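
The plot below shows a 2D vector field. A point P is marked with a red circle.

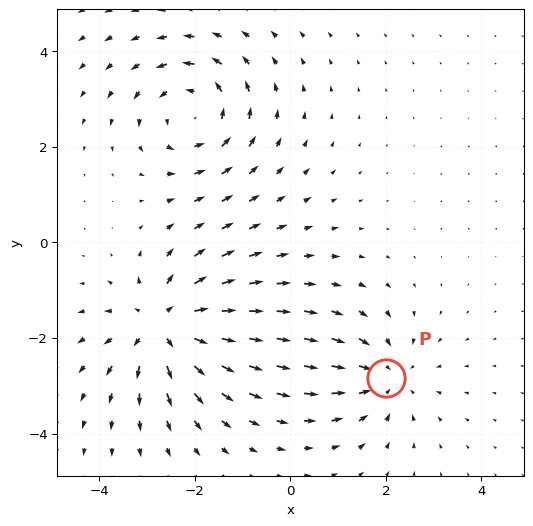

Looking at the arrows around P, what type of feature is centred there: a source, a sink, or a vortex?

sink

At P (2.0, -2.8) the arrows converge inward. Divergence about -3, curl ≈0 — negative divergence with near-zero curl is a sink.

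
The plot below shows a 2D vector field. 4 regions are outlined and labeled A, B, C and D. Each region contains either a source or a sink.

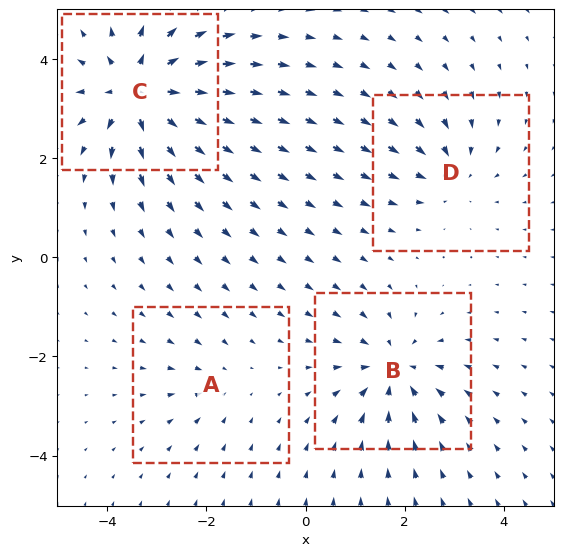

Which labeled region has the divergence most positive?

C

Divergence at each region's feature centre — A: about -2, B: about -5, C: about +7, D: about -4. Region C is most positive.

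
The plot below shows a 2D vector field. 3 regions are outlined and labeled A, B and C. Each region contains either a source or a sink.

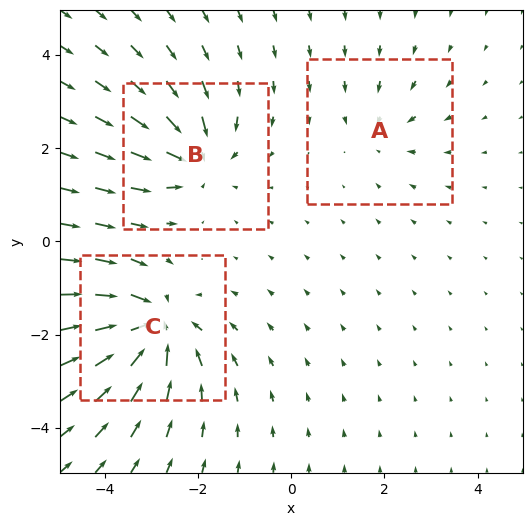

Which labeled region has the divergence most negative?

Divergence at each region's feature centre — A: about -2, B: about -4, C: about -5. Region C is most negative.

C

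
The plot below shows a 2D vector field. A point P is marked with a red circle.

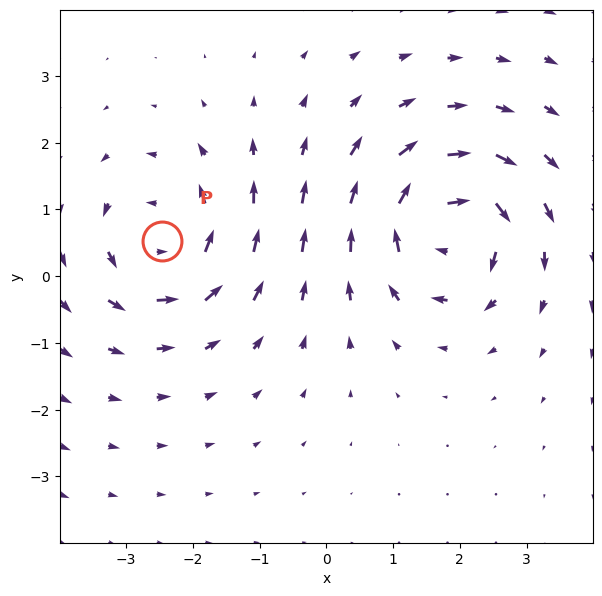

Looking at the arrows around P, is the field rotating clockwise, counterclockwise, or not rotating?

Near P at (-2.5, 0.5) the arrows circulate counterclockwise. The curl (z-component) there is about +3; positive curl means counterclockwise rotation.

counterclockwise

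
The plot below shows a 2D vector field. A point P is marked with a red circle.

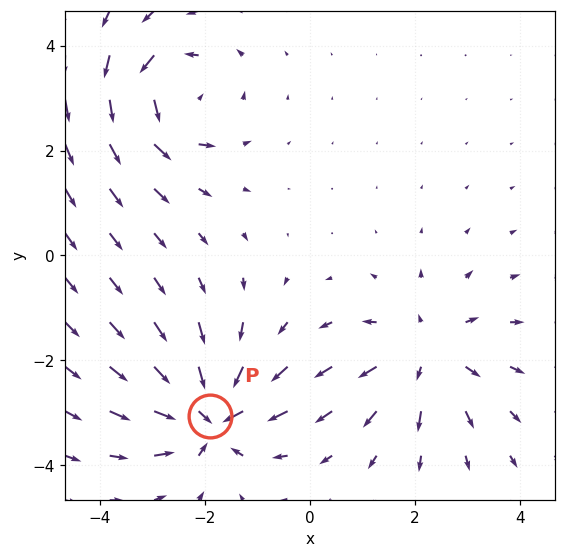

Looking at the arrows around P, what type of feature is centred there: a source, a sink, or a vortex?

sink

At P (-1.9, -3.1) the arrows converge inward. Divergence about -5, curl ≈0 — negative divergence with near-zero curl is a sink.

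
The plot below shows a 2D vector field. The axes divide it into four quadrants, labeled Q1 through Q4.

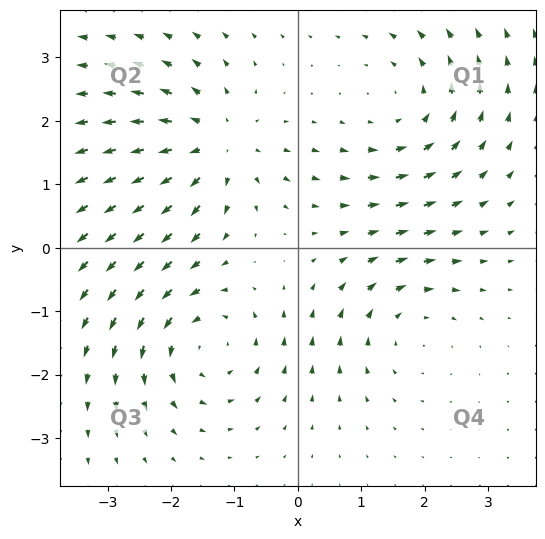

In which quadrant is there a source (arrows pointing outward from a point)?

Q2

The source sits at approximately (-1.3, 1.6), which lies in quadrant Q2. The divergence there is about +5, positive as expected for a source.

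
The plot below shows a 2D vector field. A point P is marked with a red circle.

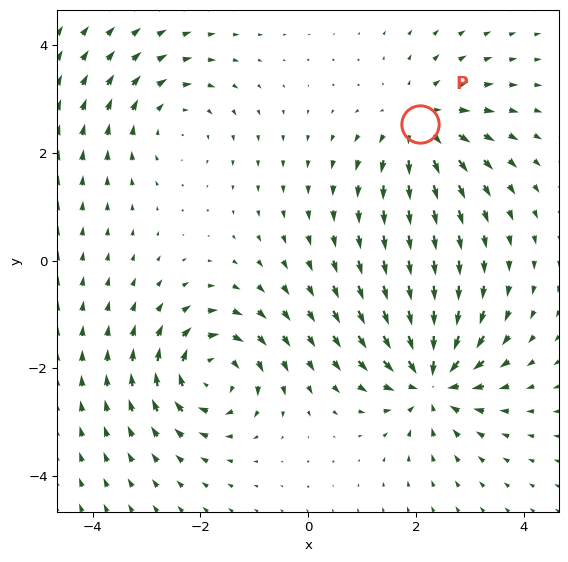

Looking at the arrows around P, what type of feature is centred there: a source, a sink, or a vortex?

source

At P (2.1, 2.5) the arrows spread outward. Divergence about +4, curl ≈0 — positive divergence with near-zero curl is a source.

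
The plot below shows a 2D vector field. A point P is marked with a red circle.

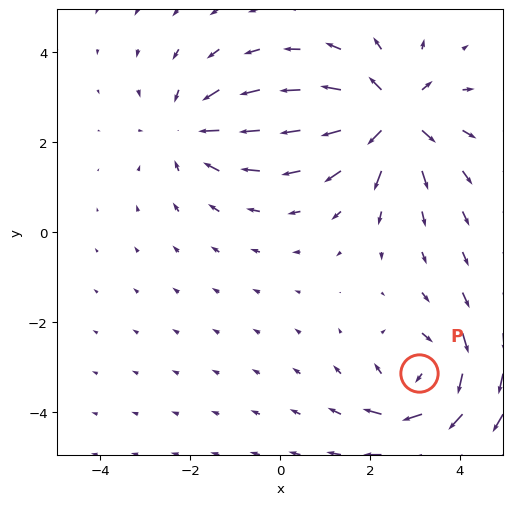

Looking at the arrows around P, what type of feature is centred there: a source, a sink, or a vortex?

At P (3.1, -3.1) the arrows circulate clockwise. Divergence ≈0, curl about -4 — near-zero divergence with nonzero curl is a vortex.

vortex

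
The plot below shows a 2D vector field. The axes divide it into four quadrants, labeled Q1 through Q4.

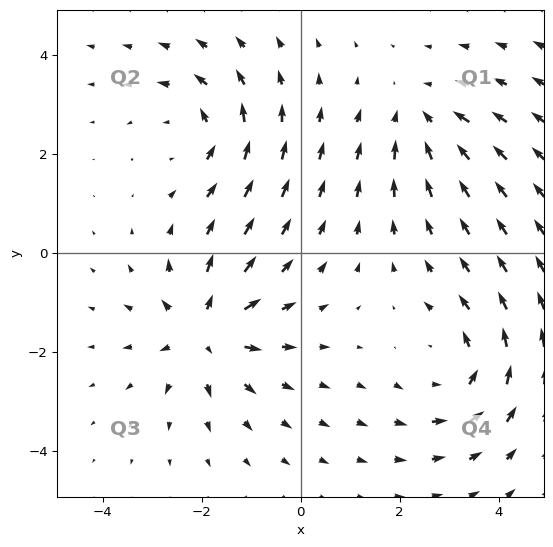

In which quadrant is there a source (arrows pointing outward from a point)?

Q3

The source sits at approximately (-1.9, -1.6), which lies in quadrant Q3. The divergence there is about +5, positive as expected for a source.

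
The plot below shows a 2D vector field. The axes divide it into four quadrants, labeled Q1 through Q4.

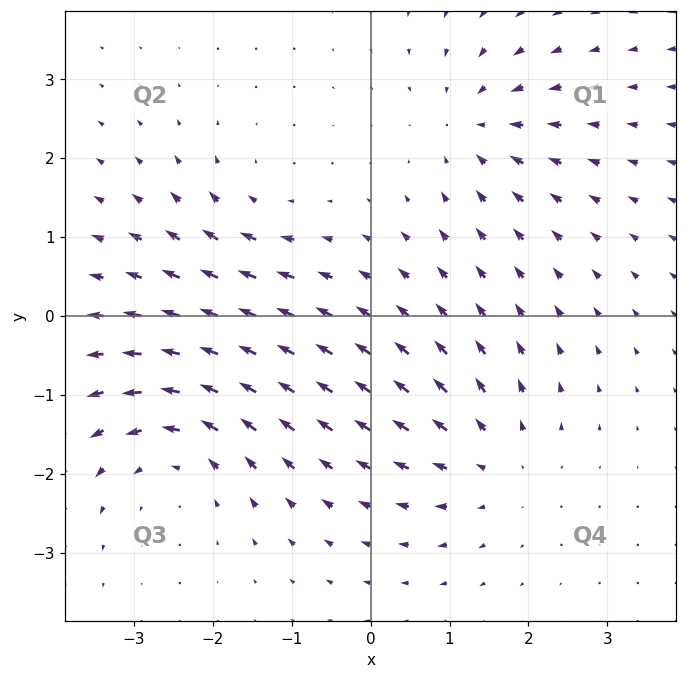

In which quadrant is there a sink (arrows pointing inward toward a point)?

The sink sits at approximately (1.3, 2.4), which lies in quadrant Q1. The divergence there is about -3, negative as expected for a sink.

Q1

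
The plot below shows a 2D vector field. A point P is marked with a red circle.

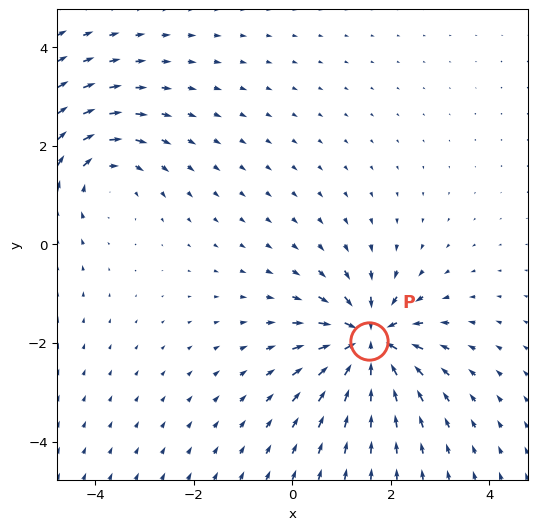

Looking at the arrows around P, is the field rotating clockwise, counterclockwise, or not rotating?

Near P at (1.6, -2.0) the arrows show no circulation. The curl there is ≈0.

not rotating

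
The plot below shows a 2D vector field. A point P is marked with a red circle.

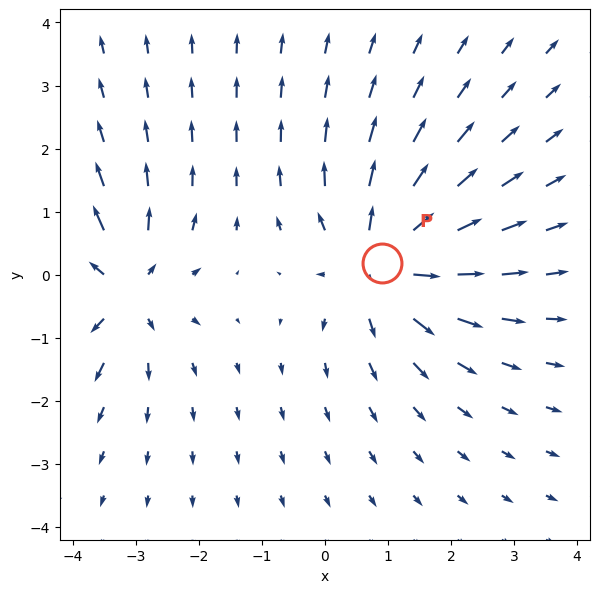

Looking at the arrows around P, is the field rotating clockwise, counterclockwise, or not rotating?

not rotating

Near P at (0.9, 0.2) the arrows show no circulation. The curl there is ≈0.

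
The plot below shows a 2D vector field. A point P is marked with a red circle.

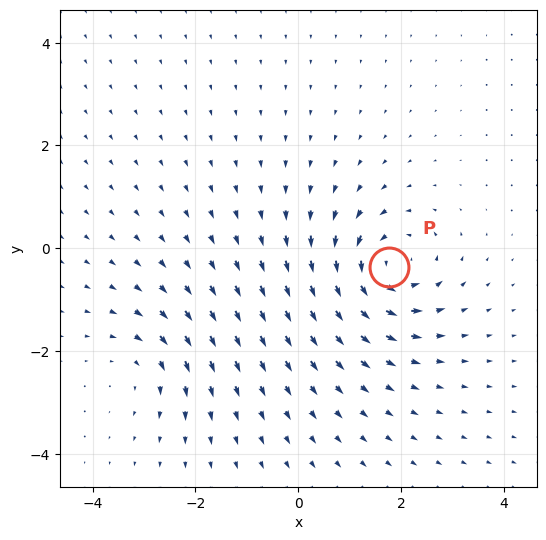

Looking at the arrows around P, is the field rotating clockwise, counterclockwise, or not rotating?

counterclockwise

Near P at (1.8, -0.4) the arrows circulate counterclockwise. The curl (z-component) there is about +5; positive curl means counterclockwise rotation.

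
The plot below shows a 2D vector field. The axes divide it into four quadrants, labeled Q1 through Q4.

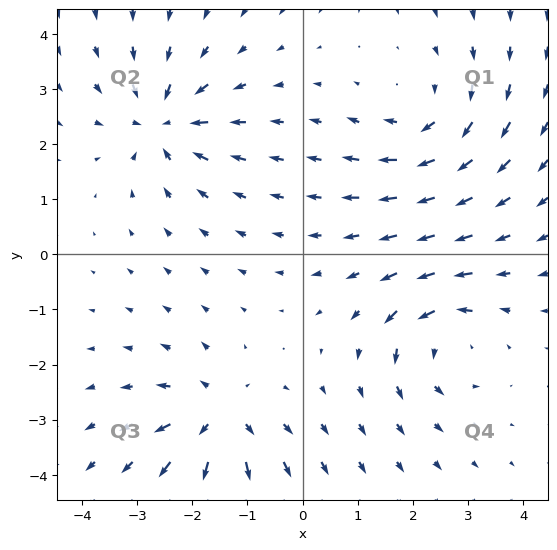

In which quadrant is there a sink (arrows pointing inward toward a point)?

The sink sits at approximately (-2.5, 2.4), which lies in quadrant Q2. The divergence there is about -5, negative as expected for a sink.

Q2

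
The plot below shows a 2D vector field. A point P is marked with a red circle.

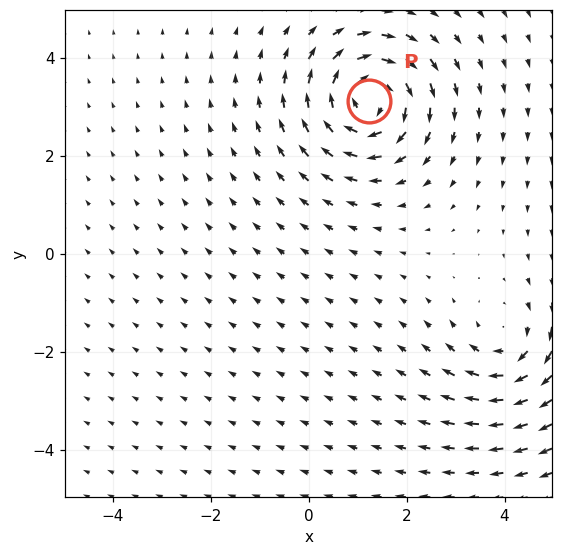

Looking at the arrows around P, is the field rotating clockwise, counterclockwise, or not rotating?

Near P at (1.2, 3.1) the arrows circulate clockwise. The curl (z-component) there is about -5; negative curl means clockwise rotation.

clockwise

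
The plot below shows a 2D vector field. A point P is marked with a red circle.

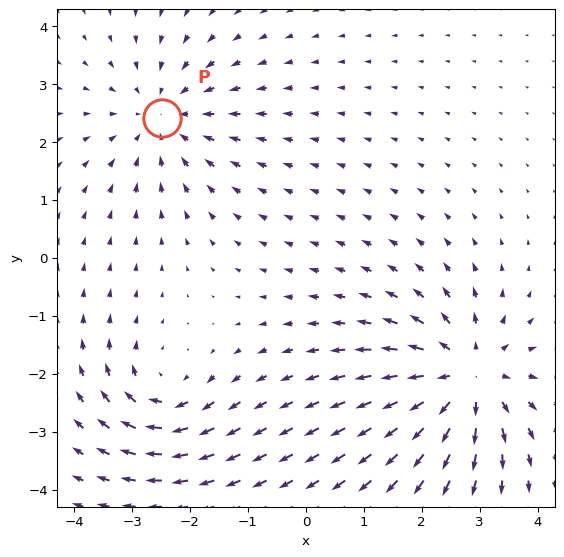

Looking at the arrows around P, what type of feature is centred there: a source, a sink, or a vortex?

sink

At P (-2.5, 2.4) the arrows converge inward. Divergence about -3, curl ≈0 — negative divergence with near-zero curl is a sink.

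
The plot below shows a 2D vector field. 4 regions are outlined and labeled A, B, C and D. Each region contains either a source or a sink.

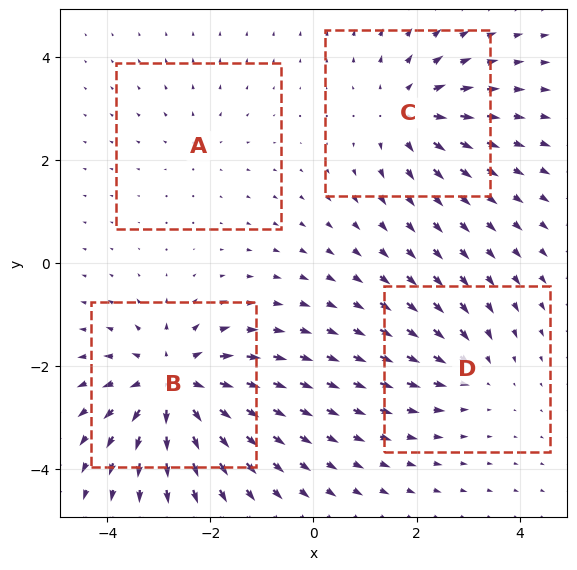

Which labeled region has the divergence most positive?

B

Divergence at each region's feature centre — A: about +2, B: about +7, C: about +5, D: about -3. Region B is most positive.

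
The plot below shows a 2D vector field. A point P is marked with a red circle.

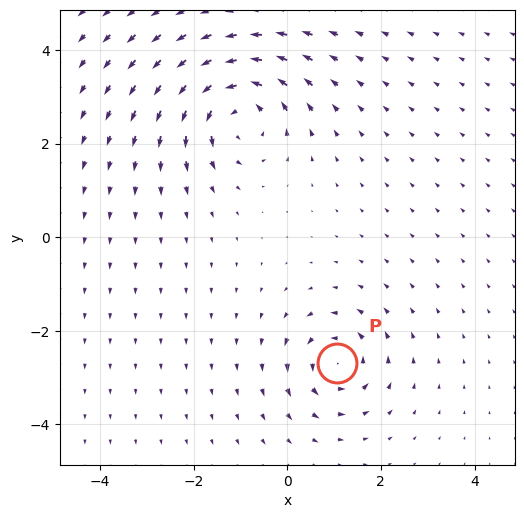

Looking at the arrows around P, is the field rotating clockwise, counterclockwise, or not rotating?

Near P at (1.1, -2.7) the arrows circulate counterclockwise. The curl (z-component) there is about +5; positive curl means counterclockwise rotation.

counterclockwise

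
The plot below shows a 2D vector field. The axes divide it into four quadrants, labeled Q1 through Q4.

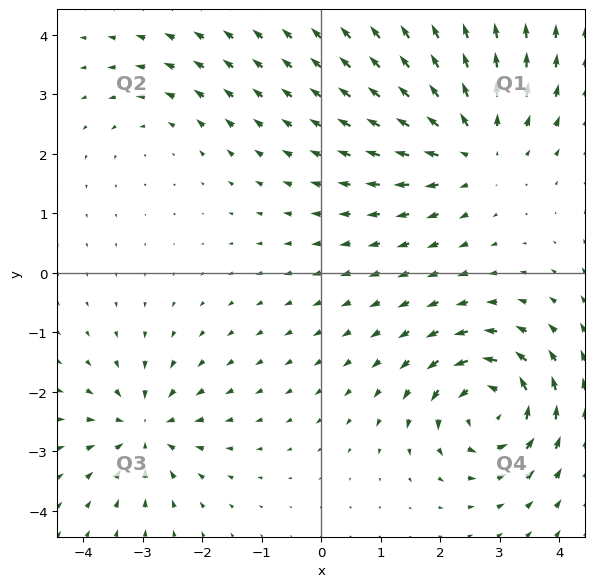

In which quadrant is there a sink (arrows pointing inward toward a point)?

Q3

The sink sits at approximately (-3.0, -2.6), which lies in quadrant Q3. The divergence there is about -5, negative as expected for a sink.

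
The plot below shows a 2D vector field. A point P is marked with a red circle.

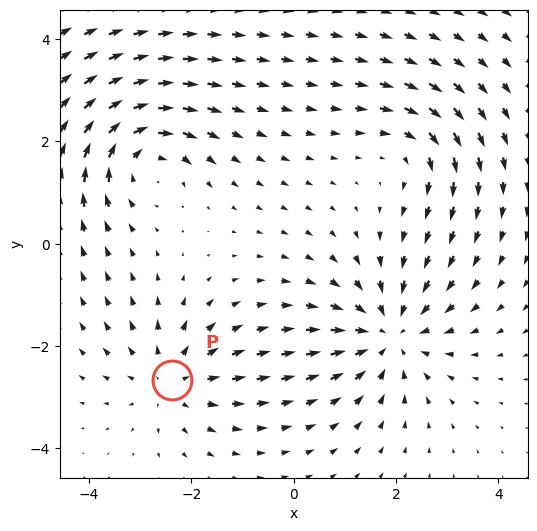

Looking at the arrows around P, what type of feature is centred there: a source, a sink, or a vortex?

At P (-2.4, -2.7) the arrows spread outward. Divergence about +3, curl ≈0 — positive divergence with near-zero curl is a source.

source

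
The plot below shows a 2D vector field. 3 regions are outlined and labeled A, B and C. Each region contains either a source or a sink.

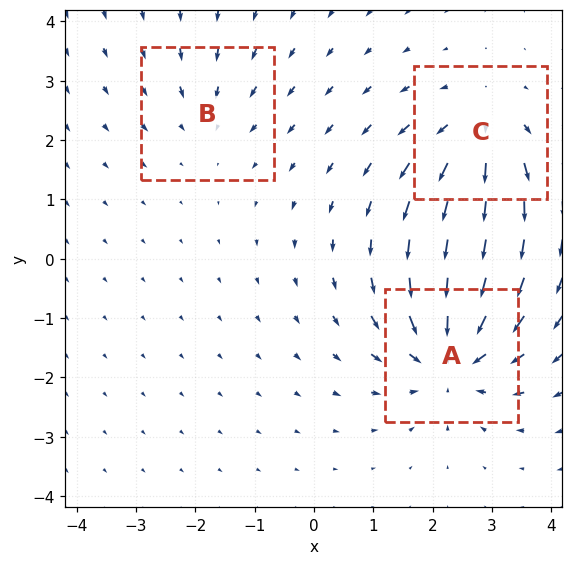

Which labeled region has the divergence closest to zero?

B

Divergence at each region's feature centre — A: about -5, B: about -2, C: about +4. Region B is closest to zero.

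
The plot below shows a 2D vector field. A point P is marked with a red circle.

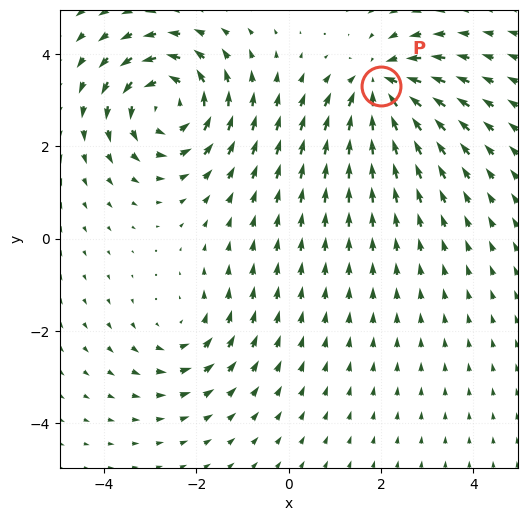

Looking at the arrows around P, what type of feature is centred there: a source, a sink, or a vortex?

sink

At P (2.0, 3.3) the arrows converge inward. Divergence about -5, curl ≈0 — negative divergence with near-zero curl is a sink.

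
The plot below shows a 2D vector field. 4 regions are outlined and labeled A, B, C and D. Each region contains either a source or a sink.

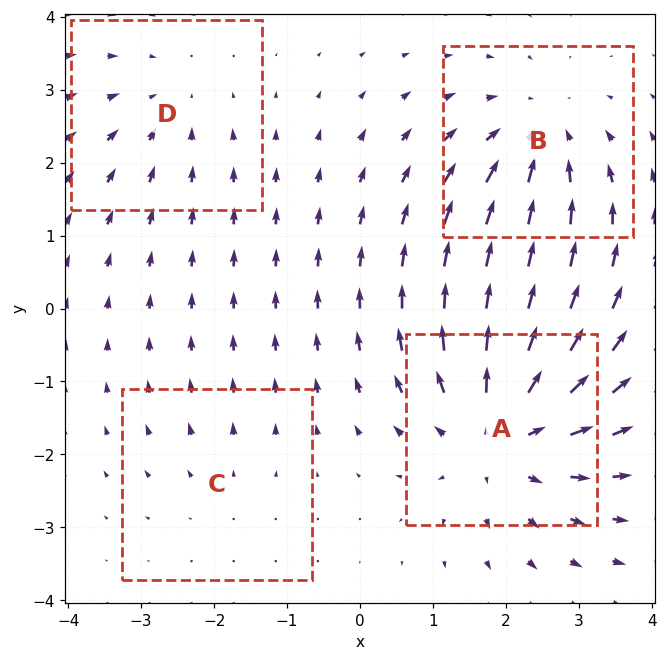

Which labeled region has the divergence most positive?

Divergence at each region's feature centre — A: about +6, B: about -4, C: about +2, D: about -3. Region A is most positive.

A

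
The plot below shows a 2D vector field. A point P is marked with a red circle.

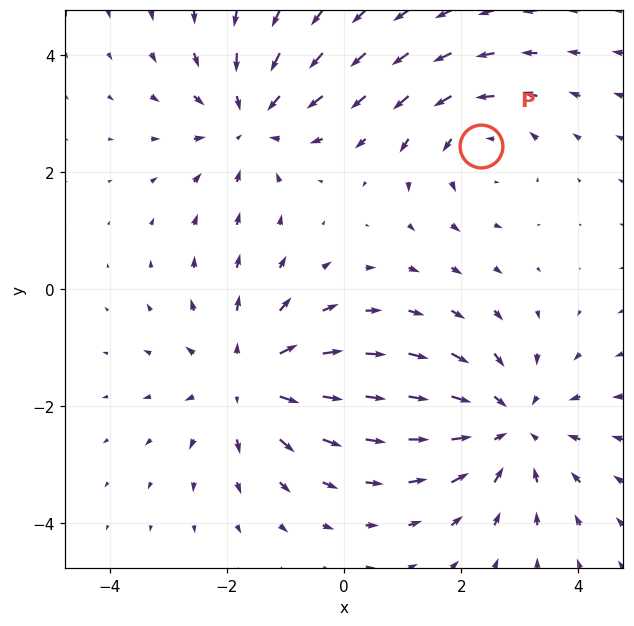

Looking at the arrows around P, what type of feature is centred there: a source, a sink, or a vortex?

vortex

At P (2.3, 2.5) the arrows circulate counterclockwise. Divergence ≈0, curl about +2 — near-zero divergence with nonzero curl is a vortex.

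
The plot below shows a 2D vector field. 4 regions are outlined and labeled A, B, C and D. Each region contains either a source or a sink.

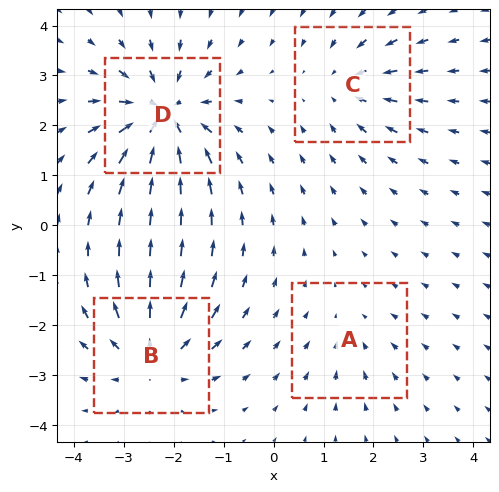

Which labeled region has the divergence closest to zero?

A

Divergence at each region's feature centre — A: about -2, B: about +5, C: about -3, D: about -7. Region A is closest to zero.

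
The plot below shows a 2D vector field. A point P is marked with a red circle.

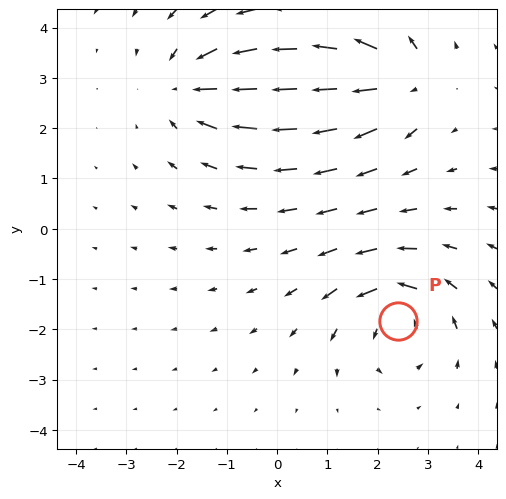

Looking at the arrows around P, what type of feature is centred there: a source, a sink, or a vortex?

At P (2.4, -1.8) the arrows circulate counterclockwise. Divergence ≈0, curl about +4 — near-zero divergence with nonzero curl is a vortex.

vortex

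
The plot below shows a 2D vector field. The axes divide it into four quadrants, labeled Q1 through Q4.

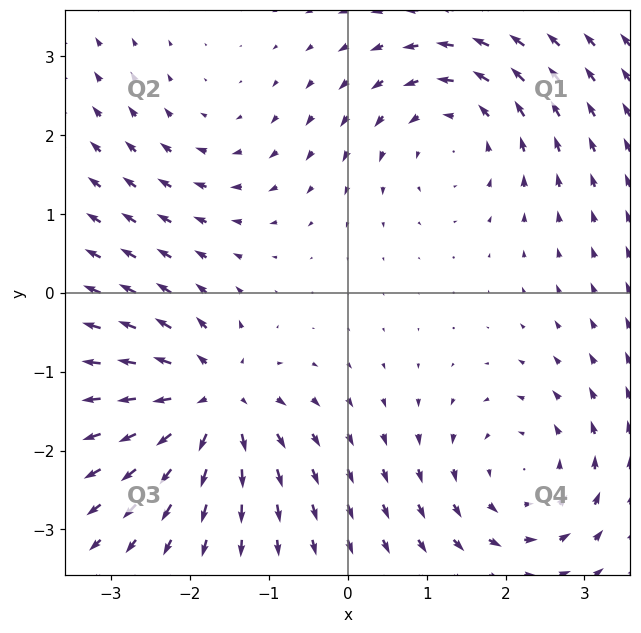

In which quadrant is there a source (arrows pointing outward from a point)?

The source sits at approximately (-1.7, -1.4), which lies in quadrant Q3. The divergence there is about +7, positive as expected for a source.

Q3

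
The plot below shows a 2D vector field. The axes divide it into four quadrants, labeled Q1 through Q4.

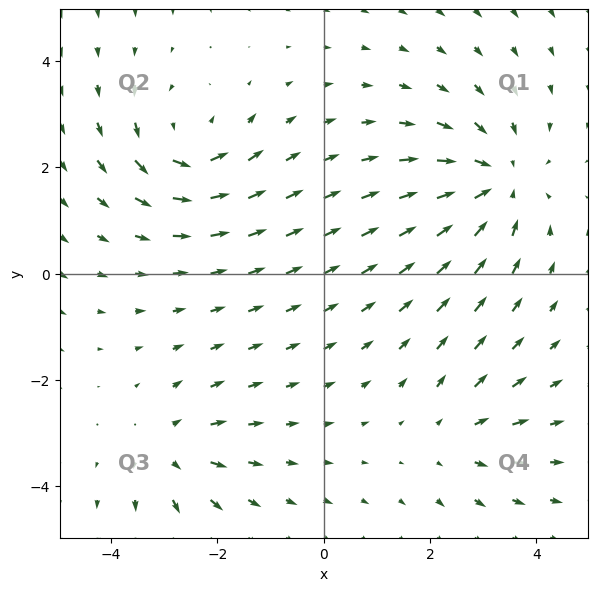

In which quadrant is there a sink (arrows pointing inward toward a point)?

The sink sits at approximately (3.2, 1.7), which lies in quadrant Q1. The divergence there is about -4, negative as expected for a sink.

Q1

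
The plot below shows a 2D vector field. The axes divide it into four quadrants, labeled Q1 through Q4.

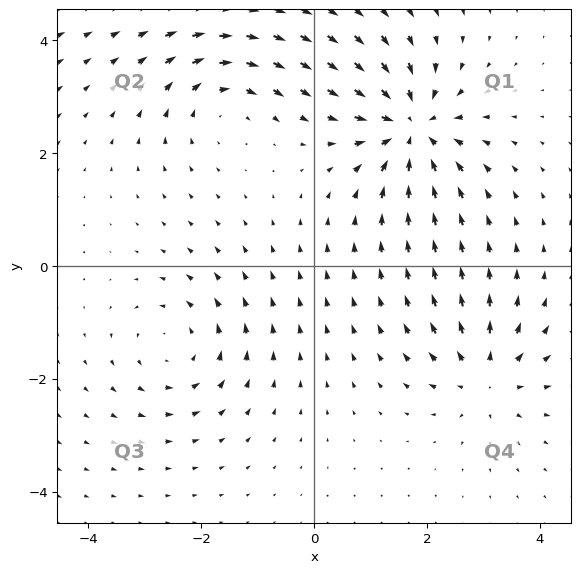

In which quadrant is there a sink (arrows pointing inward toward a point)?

Q1

The sink sits at approximately (1.7, 2.4), which lies in quadrant Q1. The divergence there is about -6, negative as expected for a sink.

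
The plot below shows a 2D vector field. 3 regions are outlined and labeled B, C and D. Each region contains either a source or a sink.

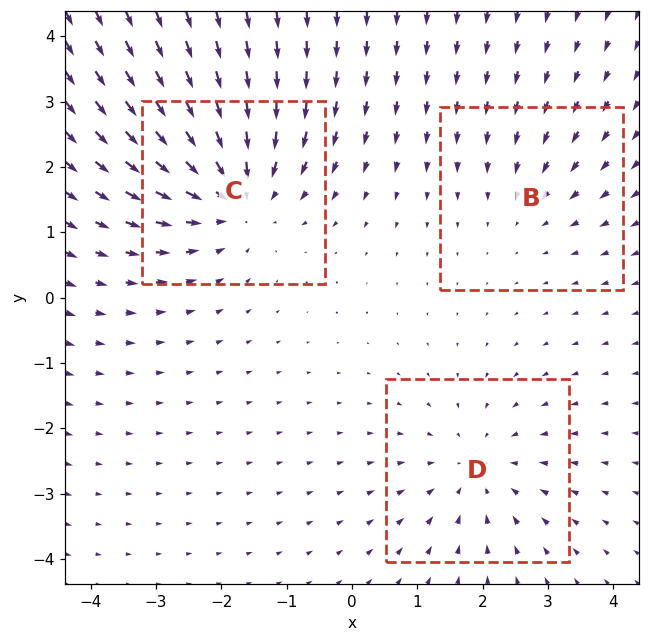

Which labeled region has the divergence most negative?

C

Divergence at each region's feature centre — B: about -2, C: about -4, D: about -3. Region C is most negative.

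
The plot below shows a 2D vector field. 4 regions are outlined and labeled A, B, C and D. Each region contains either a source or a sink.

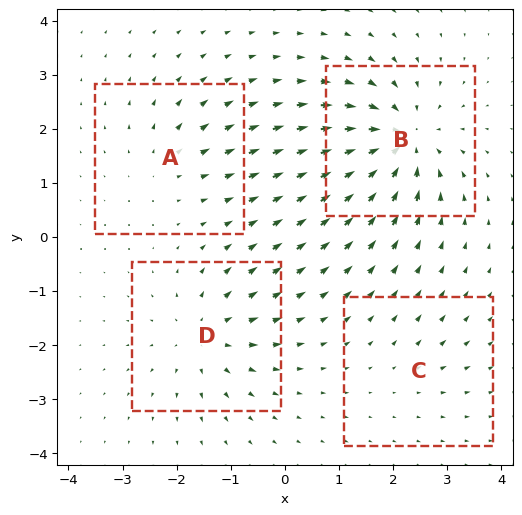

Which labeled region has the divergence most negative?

B

Divergence at each region's feature centre — A: about +3, B: about -8, C: about +2, D: about +5. Region B is most negative.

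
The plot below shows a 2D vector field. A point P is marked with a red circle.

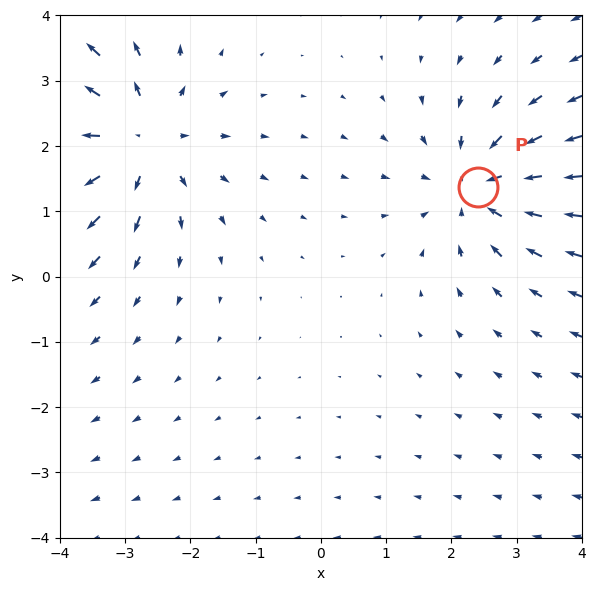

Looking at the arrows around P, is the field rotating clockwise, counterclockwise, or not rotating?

not rotating

Near P at (2.4, 1.4) the arrows show no circulation. The curl there is ≈0.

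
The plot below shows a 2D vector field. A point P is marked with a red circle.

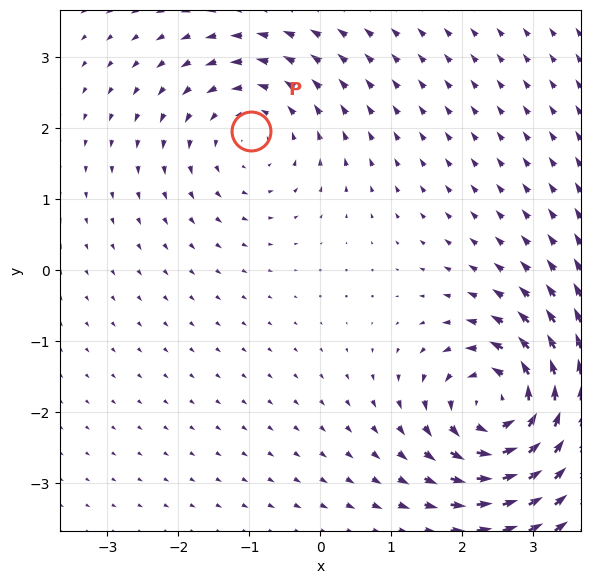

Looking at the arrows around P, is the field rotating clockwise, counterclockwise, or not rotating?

Near P at (-1.0, 2.0) the arrows circulate counterclockwise. The curl (z-component) there is about +3; positive curl means counterclockwise rotation.

counterclockwise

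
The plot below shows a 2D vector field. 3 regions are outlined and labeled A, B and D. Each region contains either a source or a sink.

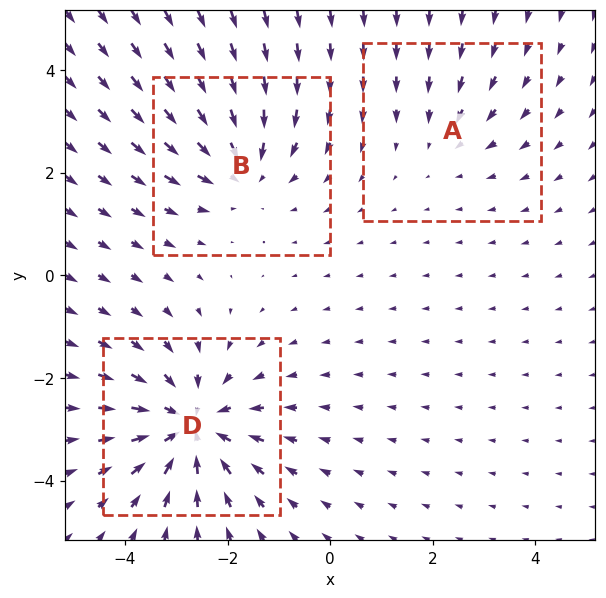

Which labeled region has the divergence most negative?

Divergence at each region's feature centre — A: about -2, B: about -3, D: about -4. Region D is most negative.

D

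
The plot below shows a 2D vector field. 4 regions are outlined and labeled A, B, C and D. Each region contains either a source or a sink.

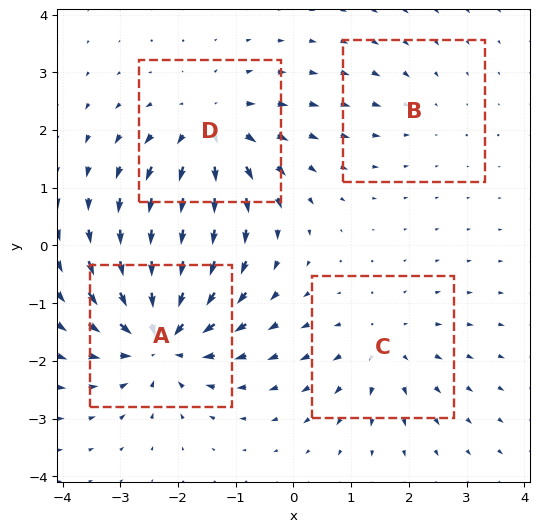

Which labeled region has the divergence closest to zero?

Divergence at each region's feature centre — A: about -7, B: about -2, C: about +4, D: about +5. Region B is closest to zero.

B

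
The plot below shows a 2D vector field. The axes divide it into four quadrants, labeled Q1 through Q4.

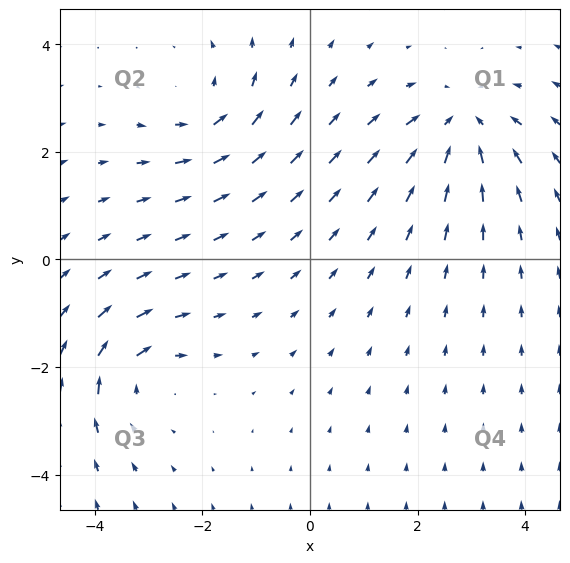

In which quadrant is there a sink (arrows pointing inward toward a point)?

Q1

The sink sits at approximately (2.8, 2.5), which lies in quadrant Q1. The divergence there is about -4, negative as expected for a sink.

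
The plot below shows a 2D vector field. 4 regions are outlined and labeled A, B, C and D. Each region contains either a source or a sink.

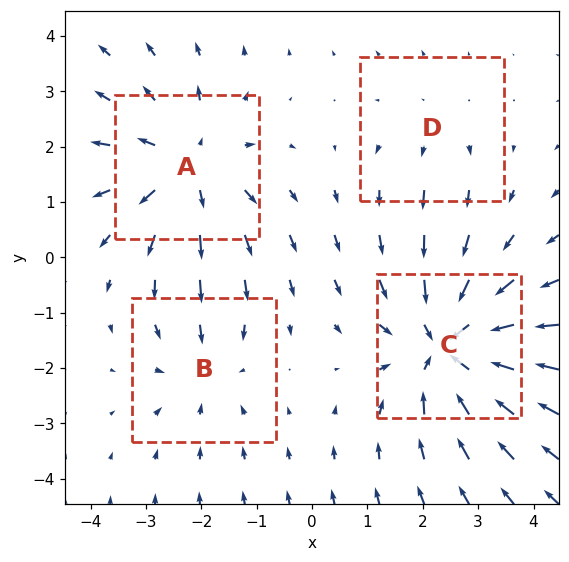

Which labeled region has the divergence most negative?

Divergence at each region's feature centre — A: about +5, B: about -3, C: about -6, D: about +2. Region C is most negative.

C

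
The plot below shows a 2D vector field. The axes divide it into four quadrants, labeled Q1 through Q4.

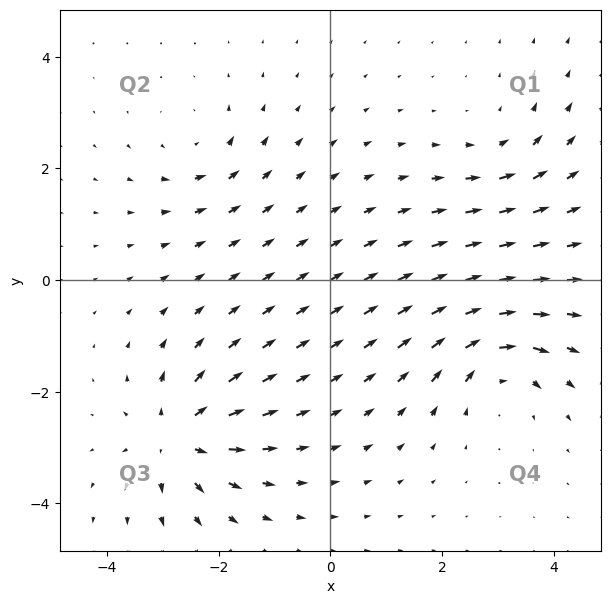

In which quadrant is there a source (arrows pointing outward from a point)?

The source sits at approximately (-2.7, -2.8), which lies in quadrant Q3. The divergence there is about +6, positive as expected for a source.

Q3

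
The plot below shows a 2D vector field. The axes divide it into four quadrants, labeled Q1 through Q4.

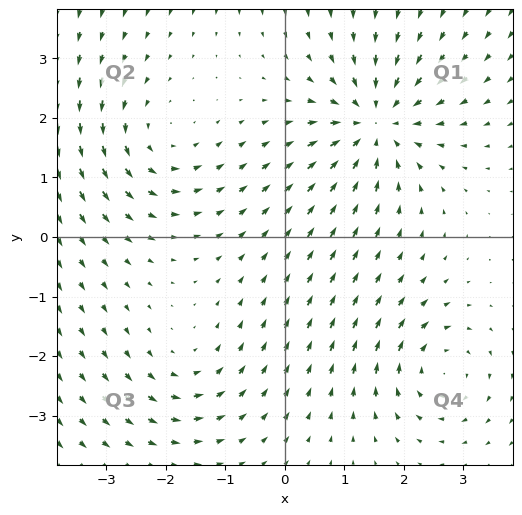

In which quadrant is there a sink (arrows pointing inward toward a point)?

Q1

The sink sits at approximately (1.5, 1.9), which lies in quadrant Q1. The divergence there is about -5, negative as expected for a sink.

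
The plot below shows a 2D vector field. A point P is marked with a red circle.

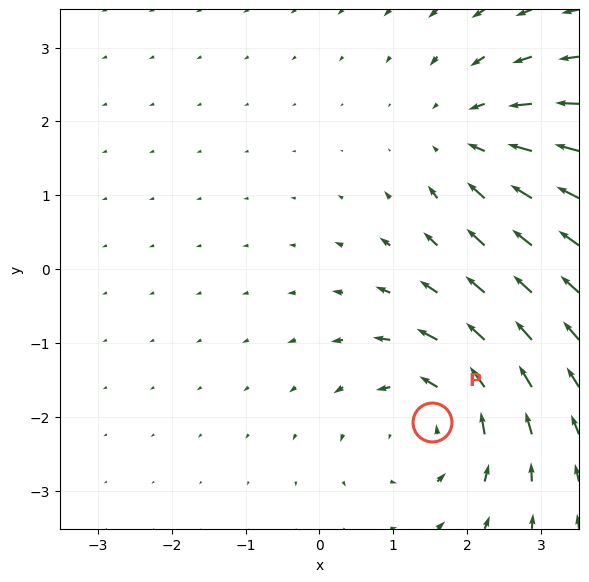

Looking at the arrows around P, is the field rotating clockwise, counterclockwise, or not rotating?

Near P at (1.5, -2.1) the arrows circulate counterclockwise. The curl (z-component) there is about +4; positive curl means counterclockwise rotation.

counterclockwise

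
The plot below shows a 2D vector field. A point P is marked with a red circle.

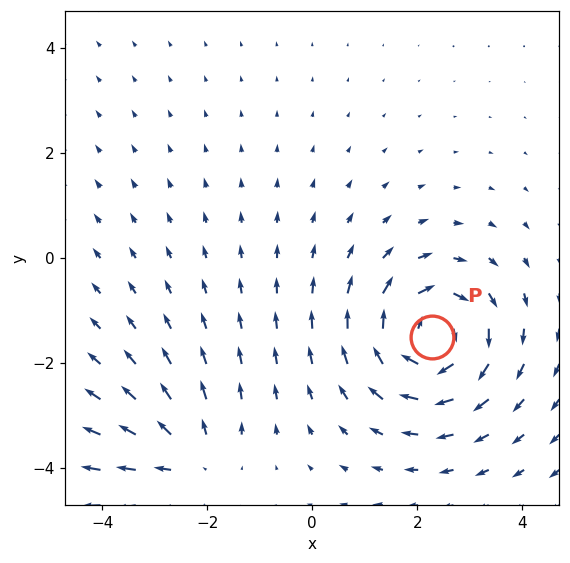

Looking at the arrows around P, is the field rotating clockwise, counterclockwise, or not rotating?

clockwise

Near P at (2.3, -1.5) the arrows circulate clockwise. The curl (z-component) there is about -5; negative curl means clockwise rotation.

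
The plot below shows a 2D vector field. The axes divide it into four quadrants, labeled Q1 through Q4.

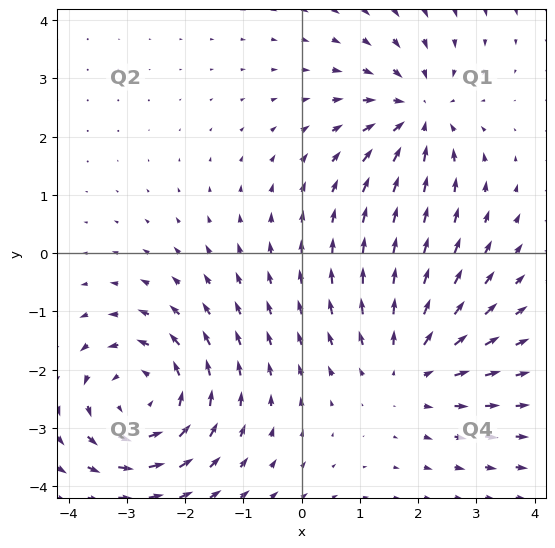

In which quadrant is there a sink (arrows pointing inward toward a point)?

The sink sits at approximately (2.0, 2.4), which lies in quadrant Q1. The divergence there is about -3, negative as expected for a sink.

Q1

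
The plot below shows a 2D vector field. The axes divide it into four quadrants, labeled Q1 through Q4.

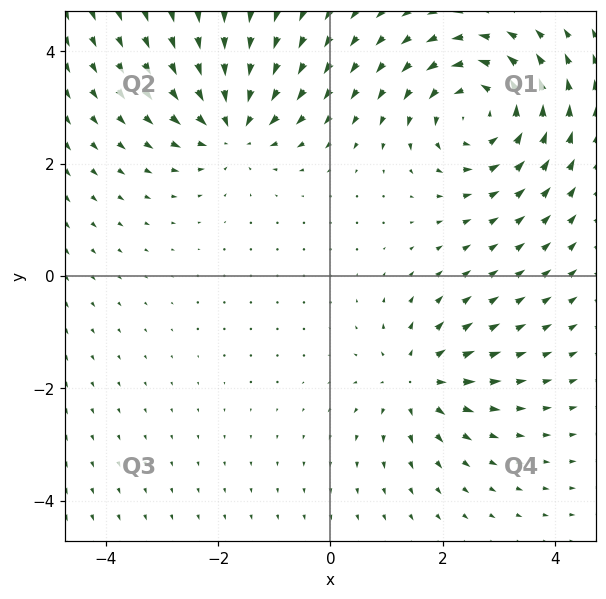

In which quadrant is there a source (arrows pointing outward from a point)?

The source sits at approximately (1.5, -1.9), which lies in quadrant Q4. The divergence there is about +4, positive as expected for a source.

Q4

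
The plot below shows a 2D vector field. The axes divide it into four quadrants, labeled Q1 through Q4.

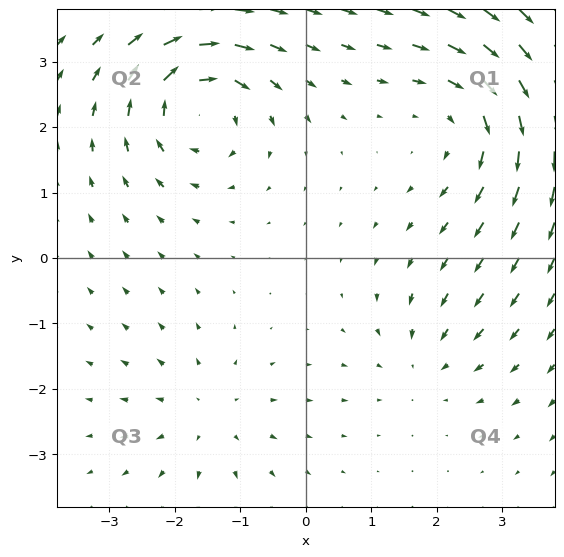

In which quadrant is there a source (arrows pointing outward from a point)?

Q3

The source sits at approximately (-1.5, -2.4), which lies in quadrant Q3. The divergence there is about +3, positive as expected for a source.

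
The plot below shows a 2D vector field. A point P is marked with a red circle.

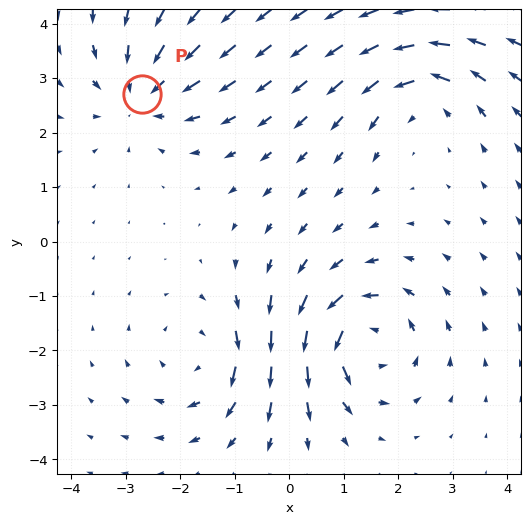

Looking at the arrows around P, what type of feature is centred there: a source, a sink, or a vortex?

sink

At P (-2.7, 2.7) the arrows converge inward. Divergence about -4, curl ≈0 — negative divergence with near-zero curl is a sink.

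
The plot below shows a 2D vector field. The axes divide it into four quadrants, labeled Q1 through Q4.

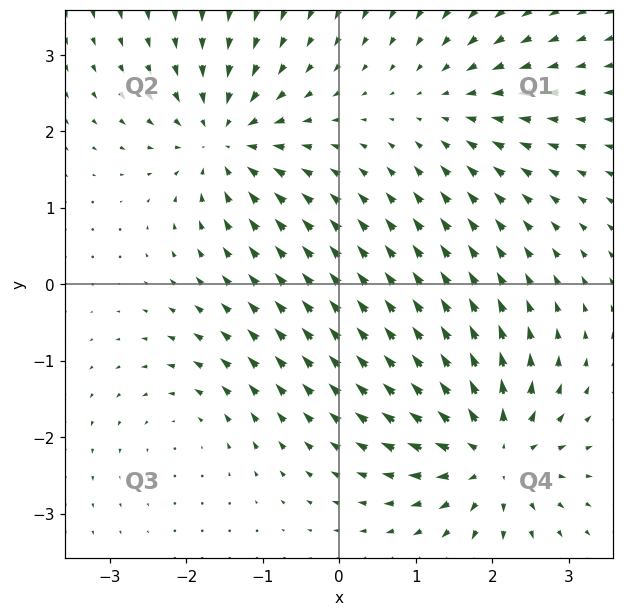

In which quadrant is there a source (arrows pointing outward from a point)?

Q4

The source sits at approximately (2.0, -2.2), which lies in quadrant Q4. The divergence there is about +7, positive as expected for a source.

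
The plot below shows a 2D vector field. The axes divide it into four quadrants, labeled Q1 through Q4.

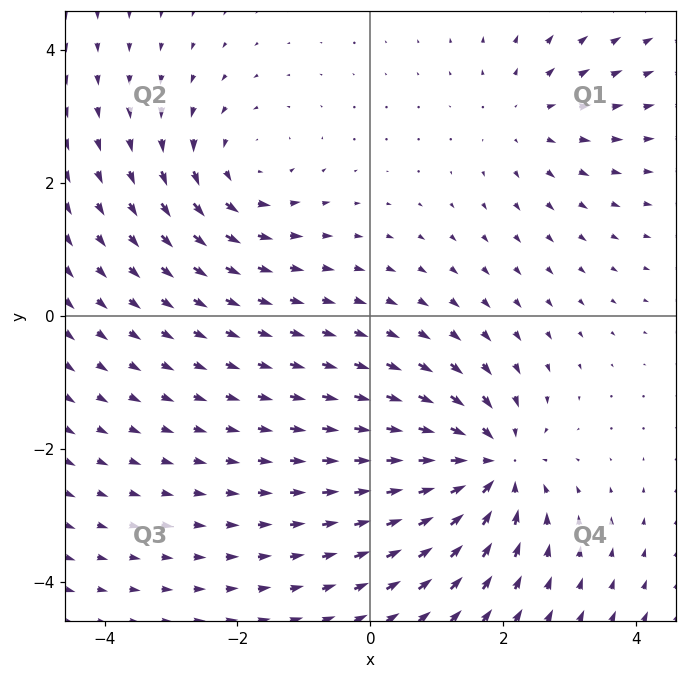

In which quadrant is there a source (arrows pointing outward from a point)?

Q1

The source sits at approximately (2.4, 3.0), which lies in quadrant Q1. The divergence there is about +3, positive as expected for a source.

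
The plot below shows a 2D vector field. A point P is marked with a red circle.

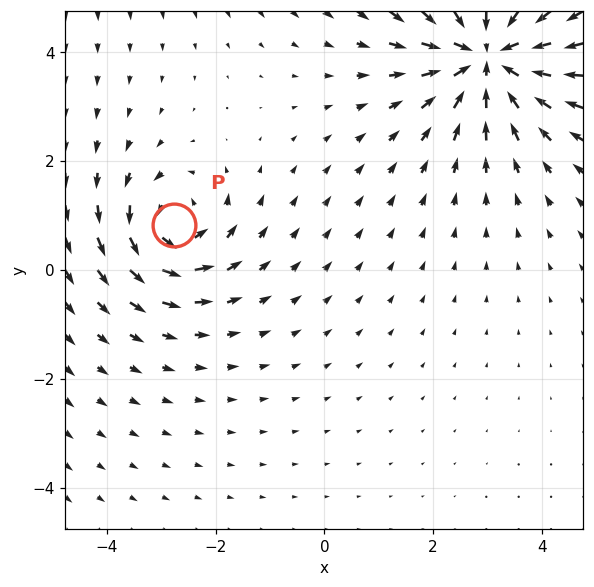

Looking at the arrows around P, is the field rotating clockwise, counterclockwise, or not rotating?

counterclockwise

Near P at (-2.8, 0.8) the arrows circulate counterclockwise. The curl (z-component) there is about +4; positive curl means counterclockwise rotation.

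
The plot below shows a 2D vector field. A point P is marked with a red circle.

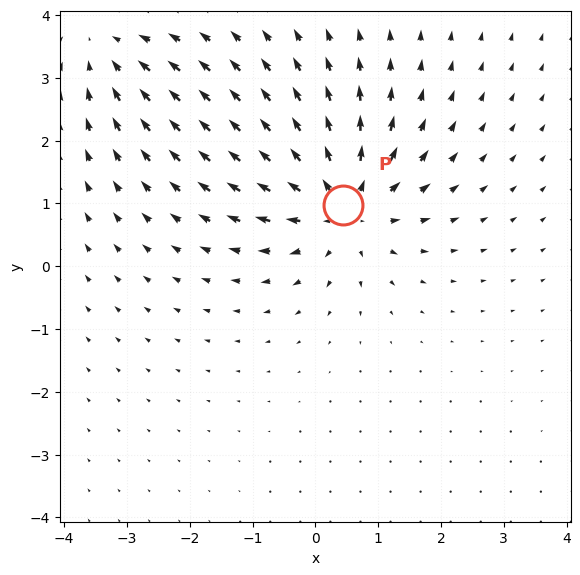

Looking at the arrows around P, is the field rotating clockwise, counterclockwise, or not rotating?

not rotating

Near P at (0.4, 1.0) the arrows show no circulation. The curl there is ≈0.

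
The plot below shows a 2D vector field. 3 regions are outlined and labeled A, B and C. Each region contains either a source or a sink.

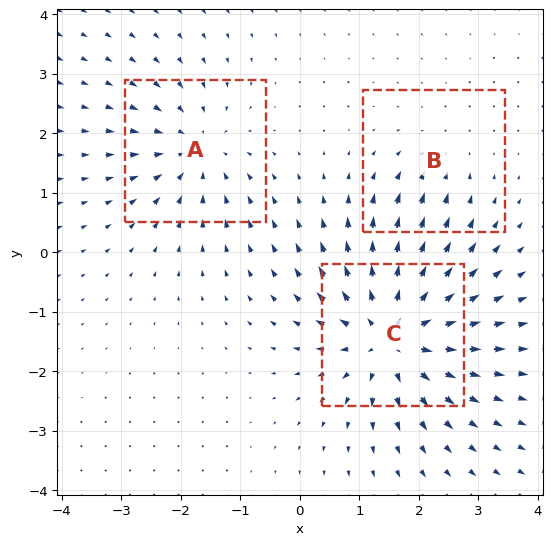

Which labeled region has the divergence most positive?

C

Divergence at each region's feature centre — A: about -3, B: about -2, C: about +5. Region C is most positive.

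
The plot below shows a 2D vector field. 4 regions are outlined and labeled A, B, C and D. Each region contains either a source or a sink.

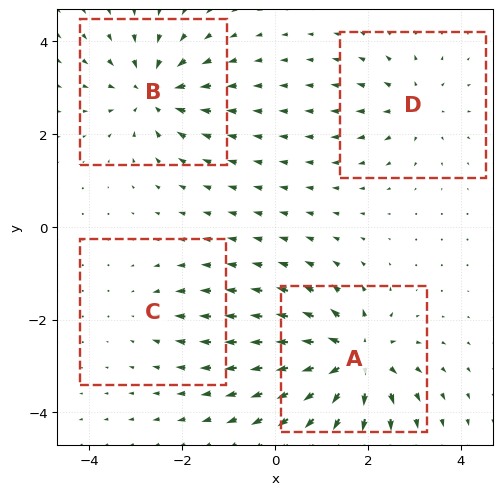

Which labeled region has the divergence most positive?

Divergence at each region's feature centre — A: about +8, B: about -6, C: about -2, D: about +4. Region A is most positive.

A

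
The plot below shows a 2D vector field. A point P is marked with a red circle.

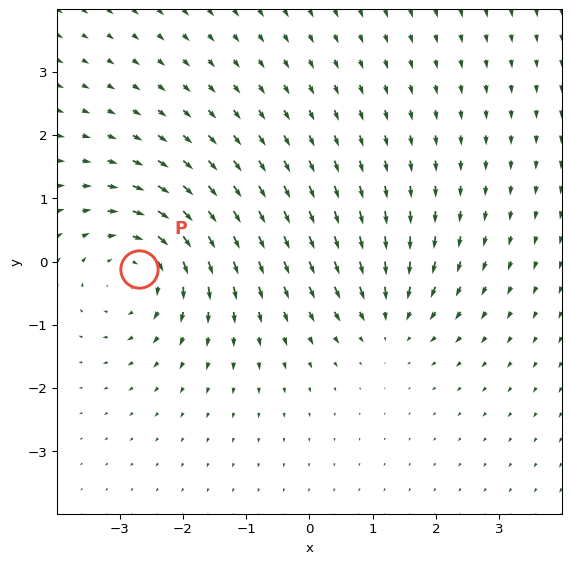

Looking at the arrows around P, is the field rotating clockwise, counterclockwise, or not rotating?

Near P at (-2.7, -0.1) the arrows circulate clockwise. The curl (z-component) there is about -5; negative curl means clockwise rotation.

clockwise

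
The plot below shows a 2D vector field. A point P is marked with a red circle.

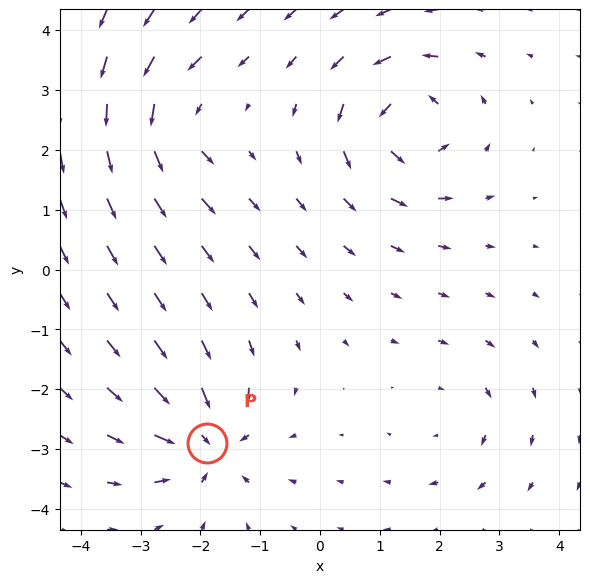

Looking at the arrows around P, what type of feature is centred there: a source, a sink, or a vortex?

At P (-1.9, -2.9) the arrows converge inward. Divergence about -5, curl ≈0 — negative divergence with near-zero curl is a sink.

sink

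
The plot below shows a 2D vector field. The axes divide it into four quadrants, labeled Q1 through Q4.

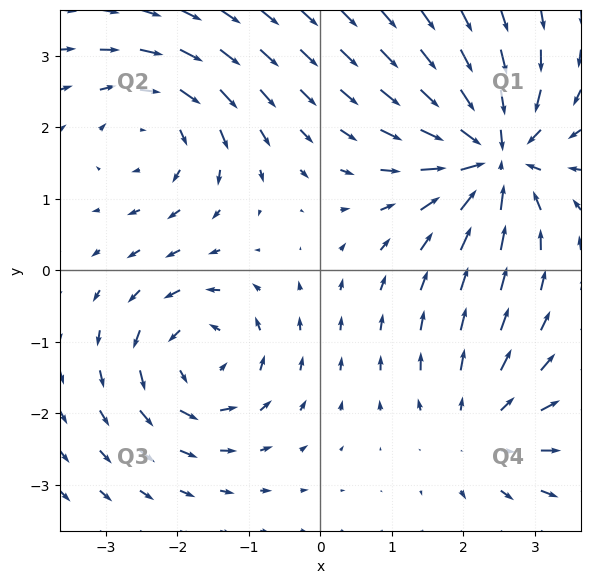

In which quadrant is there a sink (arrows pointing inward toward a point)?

Q1

The sink sits at approximately (2.4, 1.6), which lies in quadrant Q1. The divergence there is about -6, negative as expected for a sink.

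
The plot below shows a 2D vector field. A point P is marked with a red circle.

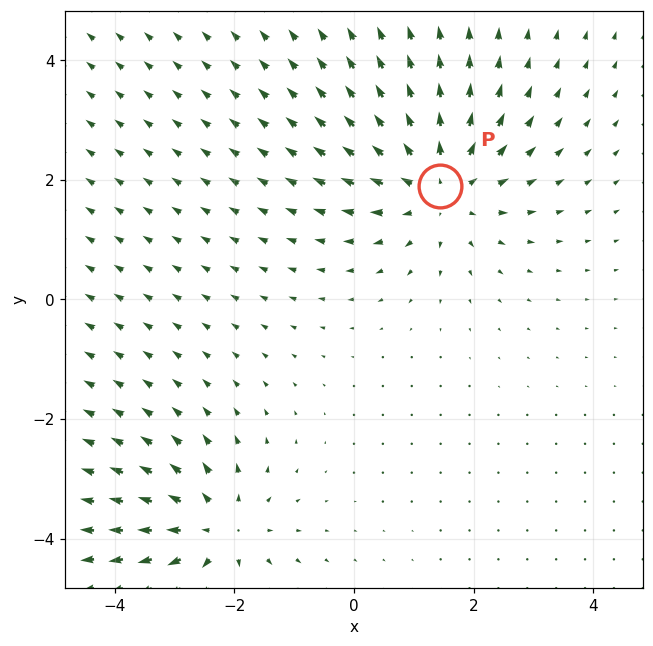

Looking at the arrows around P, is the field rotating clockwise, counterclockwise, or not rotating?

not rotating

Near P at (1.4, 1.9) the arrows show no circulation. The curl there is ≈0.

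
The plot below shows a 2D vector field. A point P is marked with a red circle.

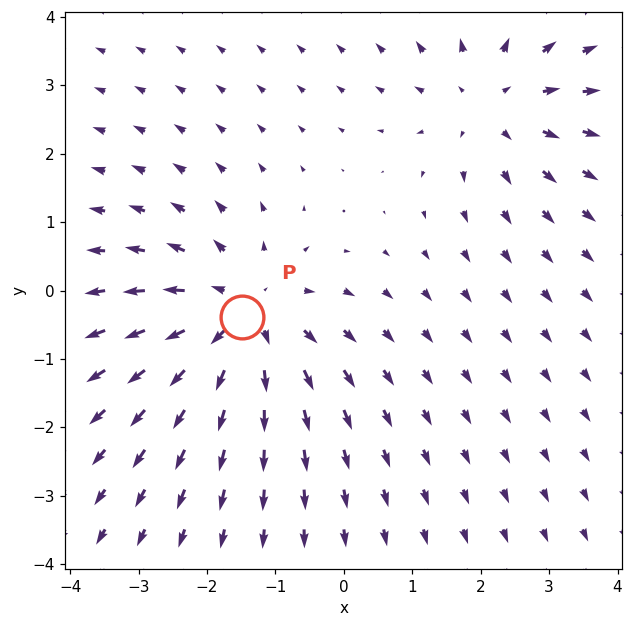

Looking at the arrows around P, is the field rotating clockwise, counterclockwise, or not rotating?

Near P at (-1.5, -0.4) the arrows show no circulation. The curl there is ≈0.

not rotating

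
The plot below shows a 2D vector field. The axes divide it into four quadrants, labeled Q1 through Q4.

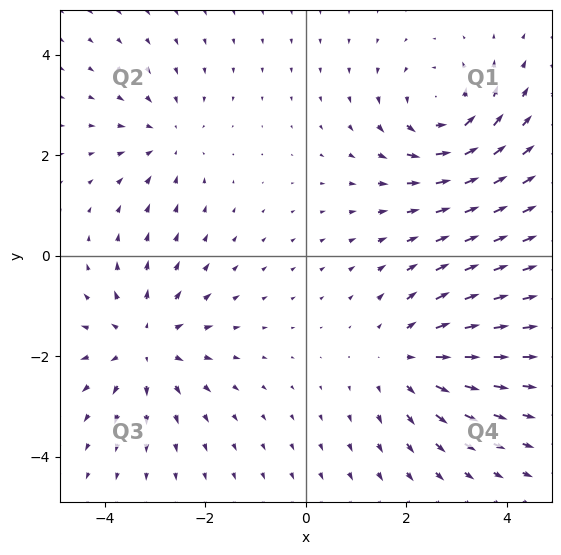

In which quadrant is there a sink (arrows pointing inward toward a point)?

The sink sits at approximately (-2.7, 2.3), which lies in quadrant Q2. The divergence there is about -3, negative as expected for a sink.

Q2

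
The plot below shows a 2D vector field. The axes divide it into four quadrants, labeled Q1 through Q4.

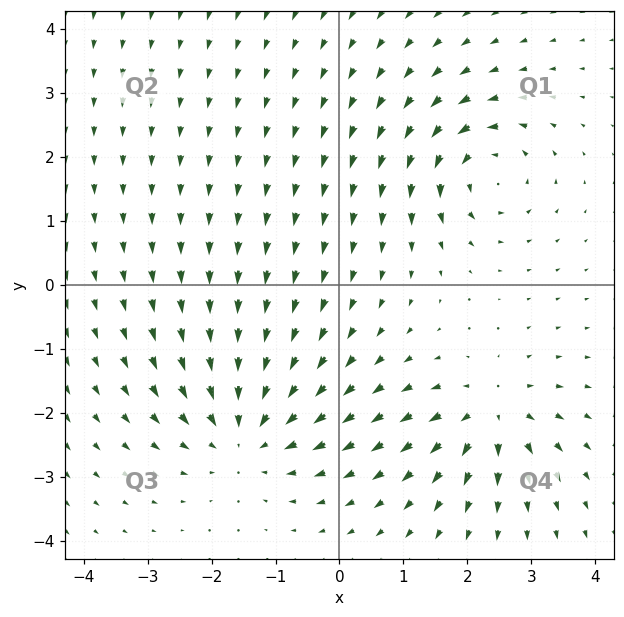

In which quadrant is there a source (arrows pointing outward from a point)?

Q4

The source sits at approximately (2.4, -2.0), which lies in quadrant Q4. The divergence there is about +4, positive as expected for a source.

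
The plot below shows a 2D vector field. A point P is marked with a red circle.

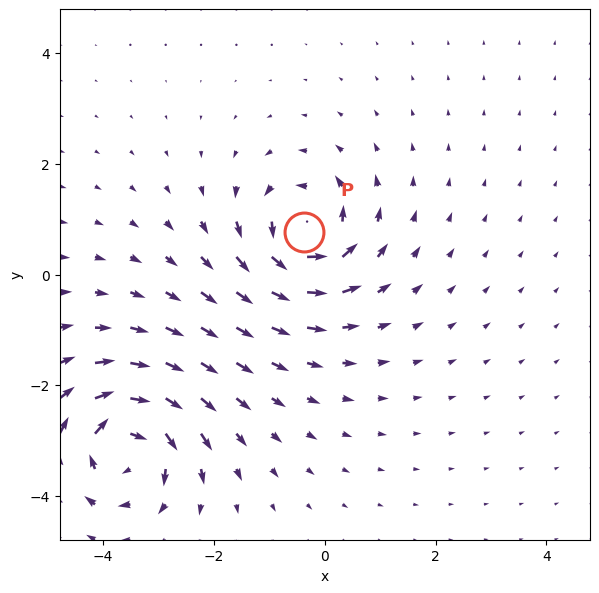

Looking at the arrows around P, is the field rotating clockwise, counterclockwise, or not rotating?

Near P at (-0.4, 0.8) the arrows circulate counterclockwise. The curl (z-component) there is about +5; positive curl means counterclockwise rotation.

counterclockwise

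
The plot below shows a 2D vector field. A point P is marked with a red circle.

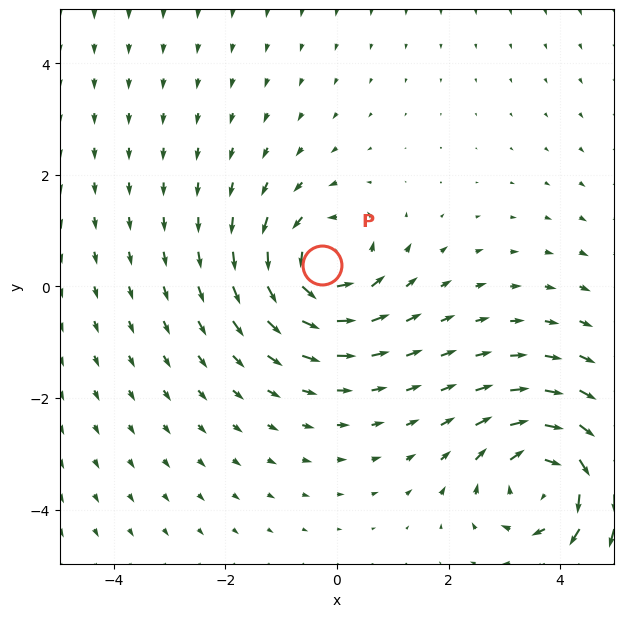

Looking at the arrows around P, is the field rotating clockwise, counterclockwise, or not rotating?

Near P at (-0.3, 0.4) the arrows circulate counterclockwise. The curl (z-component) there is about +5; positive curl means counterclockwise rotation.

counterclockwise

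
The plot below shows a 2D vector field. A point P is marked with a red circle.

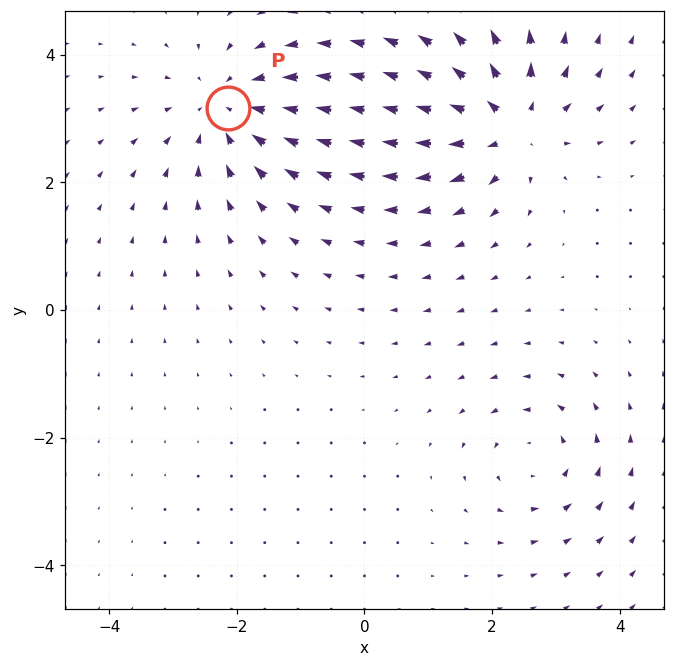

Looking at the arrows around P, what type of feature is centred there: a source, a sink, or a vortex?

At P (-2.1, 3.2) the arrows converge inward. Divergence about -4, curl ≈0 — negative divergence with near-zero curl is a sink.

sink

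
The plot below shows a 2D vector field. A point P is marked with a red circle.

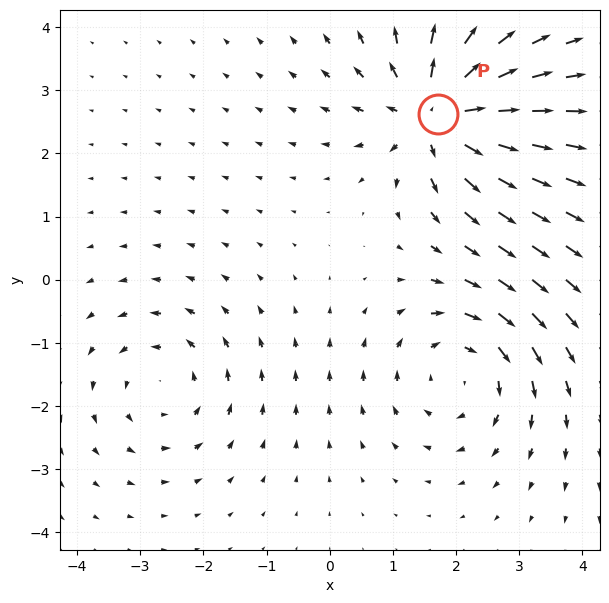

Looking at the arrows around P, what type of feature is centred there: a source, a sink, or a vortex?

source

At P (1.7, 2.6) the arrows spread outward. Divergence about +6, curl ≈0 — positive divergence with near-zero curl is a source.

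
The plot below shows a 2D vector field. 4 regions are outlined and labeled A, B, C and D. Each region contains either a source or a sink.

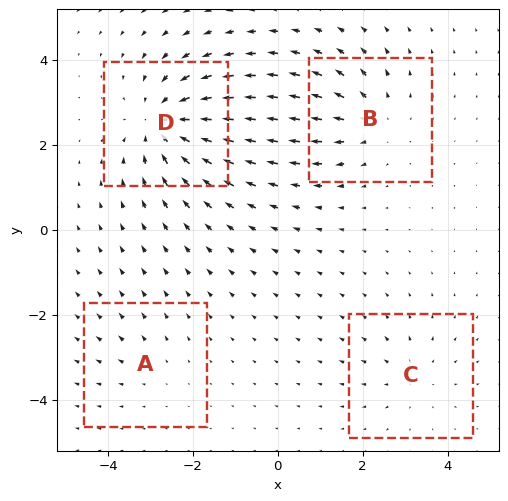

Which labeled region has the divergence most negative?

D

Divergence at each region's feature centre — A: about +2, B: about +4, C: about +3, D: about -6. Region D is most negative.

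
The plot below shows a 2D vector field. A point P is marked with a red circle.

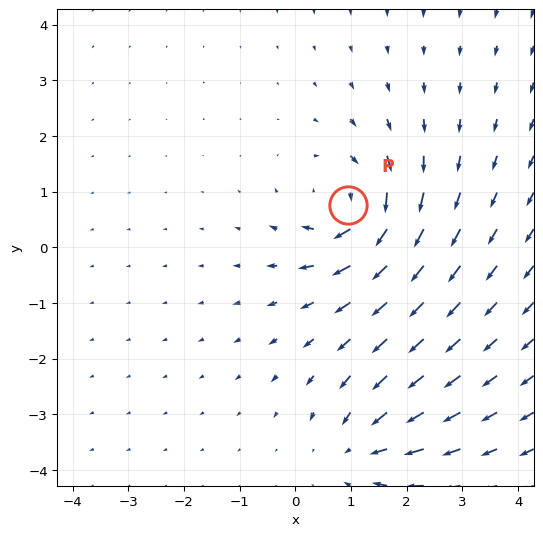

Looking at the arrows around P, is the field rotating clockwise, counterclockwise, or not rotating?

Near P at (0.9, 0.8) the arrows circulate clockwise. The curl (z-component) there is about -6; negative curl means clockwise rotation.

clockwise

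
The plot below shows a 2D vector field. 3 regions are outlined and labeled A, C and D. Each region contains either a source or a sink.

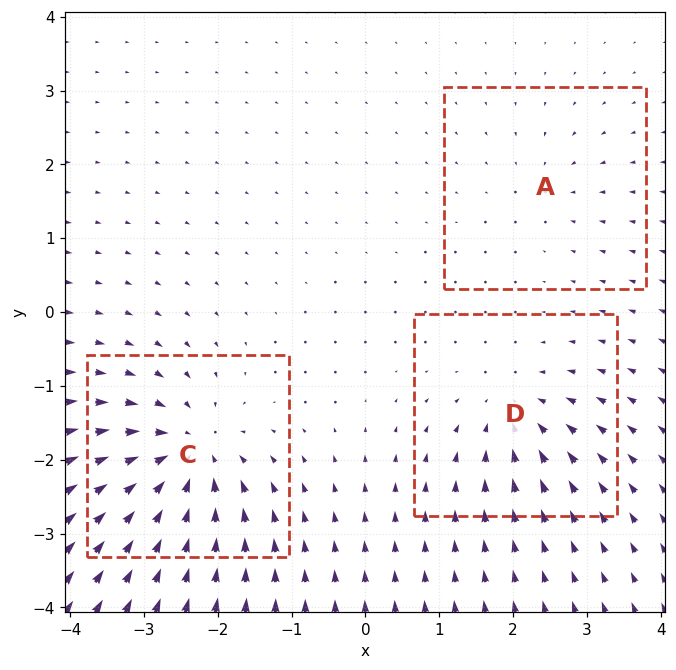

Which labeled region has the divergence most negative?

Divergence at each region's feature centre — A: about -2, C: about -7, D: about -4. Region C is most negative.

C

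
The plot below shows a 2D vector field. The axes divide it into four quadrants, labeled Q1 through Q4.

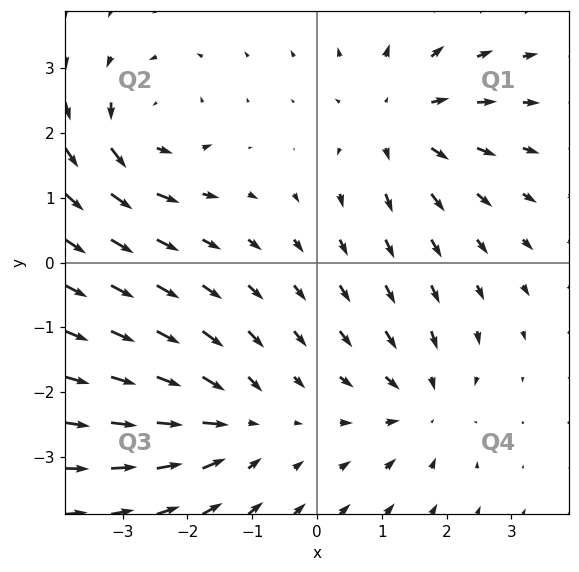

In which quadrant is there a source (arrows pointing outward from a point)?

Q1

The source sits at approximately (1.3, 2.2), which lies in quadrant Q1. The divergence there is about +3, positive as expected for a source.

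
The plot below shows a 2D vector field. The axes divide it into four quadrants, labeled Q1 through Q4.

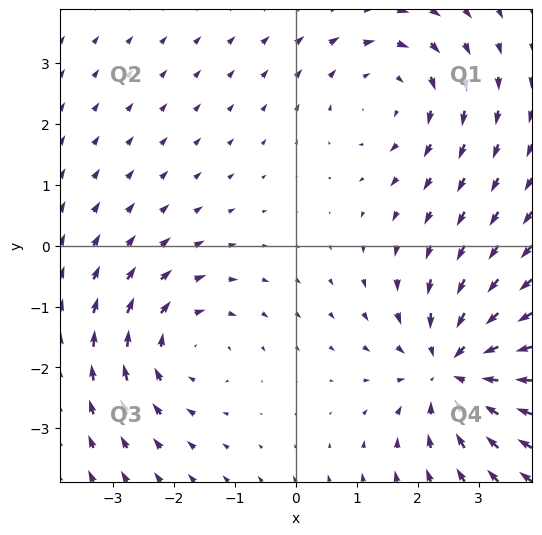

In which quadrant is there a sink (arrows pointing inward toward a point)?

The sink sits at approximately (2.6, -2.0), which lies in quadrant Q4. The divergence there is about -4, negative as expected for a sink.

Q4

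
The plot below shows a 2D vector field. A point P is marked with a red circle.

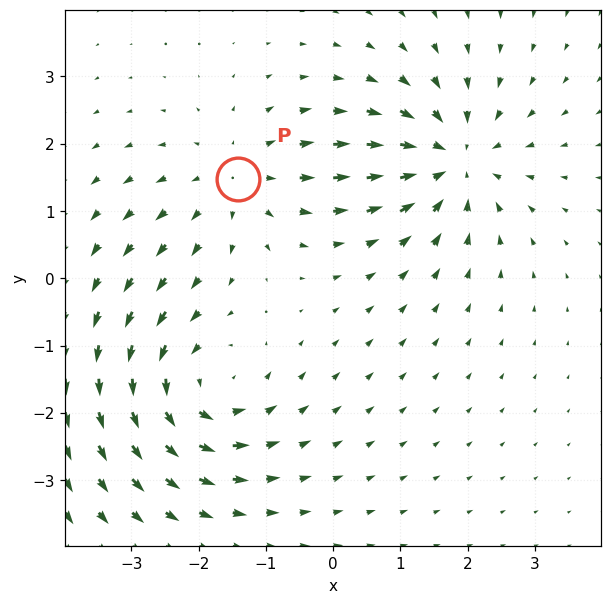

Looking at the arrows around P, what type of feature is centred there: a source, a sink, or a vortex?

source

At P (-1.4, 1.5) the arrows spread outward. Divergence about +3, curl ≈0 — positive divergence with near-zero curl is a source.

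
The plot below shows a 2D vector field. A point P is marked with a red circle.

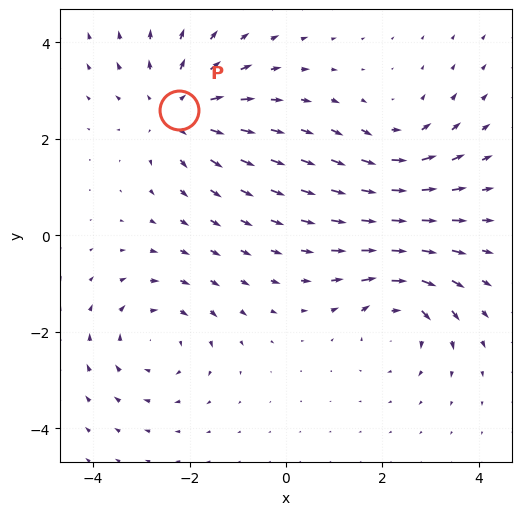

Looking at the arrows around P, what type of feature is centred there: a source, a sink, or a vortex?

At P (-2.2, 2.6) the arrows spread outward. Divergence about +3, curl ≈0 — positive divergence with near-zero curl is a source.

source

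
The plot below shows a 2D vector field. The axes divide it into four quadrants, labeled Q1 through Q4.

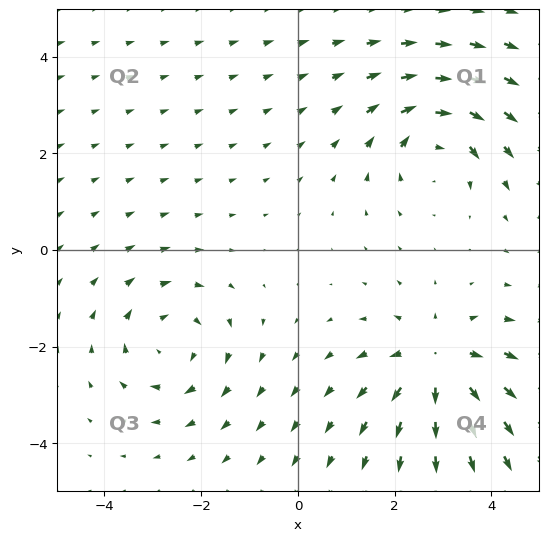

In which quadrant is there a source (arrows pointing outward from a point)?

Q4

The source sits at approximately (2.9, -2.3), which lies in quadrant Q4. The divergence there is about +5, positive as expected for a source.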